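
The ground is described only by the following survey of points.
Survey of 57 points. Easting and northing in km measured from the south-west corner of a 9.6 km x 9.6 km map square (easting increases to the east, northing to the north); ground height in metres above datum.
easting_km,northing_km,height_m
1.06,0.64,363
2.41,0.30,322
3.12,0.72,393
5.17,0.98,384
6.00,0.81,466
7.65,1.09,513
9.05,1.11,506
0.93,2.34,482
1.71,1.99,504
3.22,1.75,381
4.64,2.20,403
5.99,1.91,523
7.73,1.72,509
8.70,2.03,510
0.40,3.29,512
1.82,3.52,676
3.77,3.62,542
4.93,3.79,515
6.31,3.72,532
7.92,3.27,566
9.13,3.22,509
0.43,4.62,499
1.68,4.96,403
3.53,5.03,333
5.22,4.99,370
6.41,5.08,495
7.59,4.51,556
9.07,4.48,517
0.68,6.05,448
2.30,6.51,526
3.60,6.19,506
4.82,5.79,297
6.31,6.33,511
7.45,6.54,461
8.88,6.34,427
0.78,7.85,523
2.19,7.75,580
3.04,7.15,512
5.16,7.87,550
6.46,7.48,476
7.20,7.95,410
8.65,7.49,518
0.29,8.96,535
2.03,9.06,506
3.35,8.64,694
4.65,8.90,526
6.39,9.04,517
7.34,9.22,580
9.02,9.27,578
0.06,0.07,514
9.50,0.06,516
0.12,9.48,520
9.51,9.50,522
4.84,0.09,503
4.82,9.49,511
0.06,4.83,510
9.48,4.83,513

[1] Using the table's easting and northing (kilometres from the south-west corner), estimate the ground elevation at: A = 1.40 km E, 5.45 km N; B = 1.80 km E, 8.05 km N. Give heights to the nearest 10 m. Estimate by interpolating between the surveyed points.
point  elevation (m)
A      480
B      590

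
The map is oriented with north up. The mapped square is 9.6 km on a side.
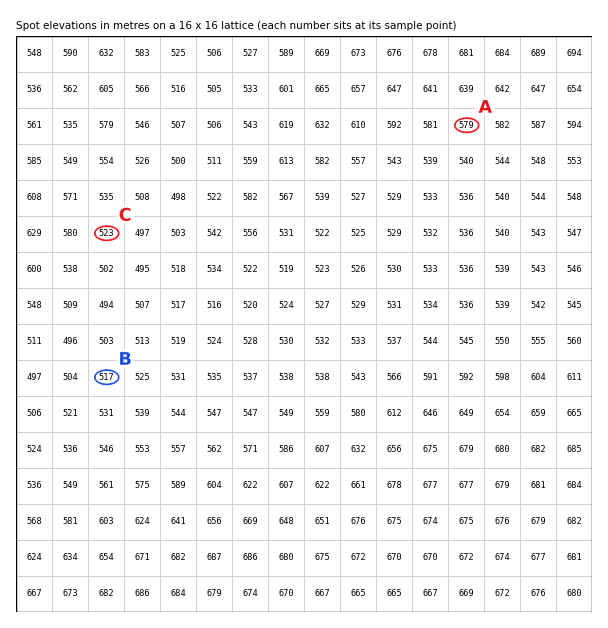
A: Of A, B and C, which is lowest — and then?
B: B C A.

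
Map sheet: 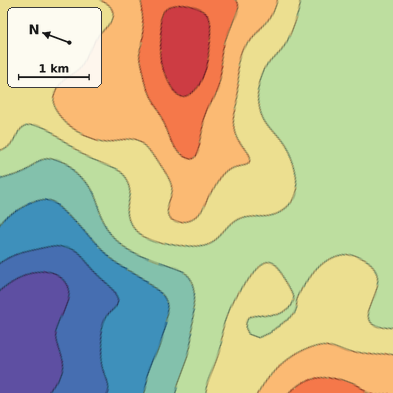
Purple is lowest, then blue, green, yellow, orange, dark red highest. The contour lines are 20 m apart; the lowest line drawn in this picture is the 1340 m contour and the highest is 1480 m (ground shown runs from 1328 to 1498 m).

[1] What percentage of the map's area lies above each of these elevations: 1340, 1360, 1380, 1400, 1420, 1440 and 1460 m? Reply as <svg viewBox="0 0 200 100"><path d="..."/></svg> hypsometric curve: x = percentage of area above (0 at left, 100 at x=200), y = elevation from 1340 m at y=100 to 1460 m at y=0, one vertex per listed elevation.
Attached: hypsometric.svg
<svg viewBox="0 0 200 100"><path d="M190 100l-10-17-14-16-13-17-64-17-46-16-28-17"/></svg>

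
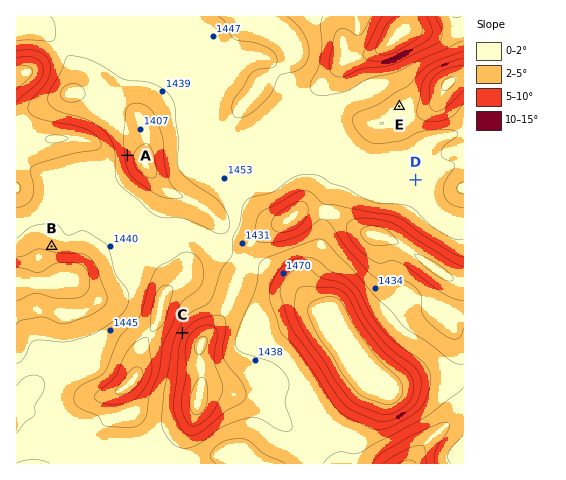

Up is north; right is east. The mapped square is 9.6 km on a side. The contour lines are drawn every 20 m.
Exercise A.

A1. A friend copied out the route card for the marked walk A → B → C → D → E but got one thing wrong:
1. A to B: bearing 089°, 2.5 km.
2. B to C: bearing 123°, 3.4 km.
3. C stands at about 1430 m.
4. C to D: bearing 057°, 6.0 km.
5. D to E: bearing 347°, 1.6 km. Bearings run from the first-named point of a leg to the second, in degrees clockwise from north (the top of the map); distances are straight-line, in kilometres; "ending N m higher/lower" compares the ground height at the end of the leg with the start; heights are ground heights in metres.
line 1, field bearing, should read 220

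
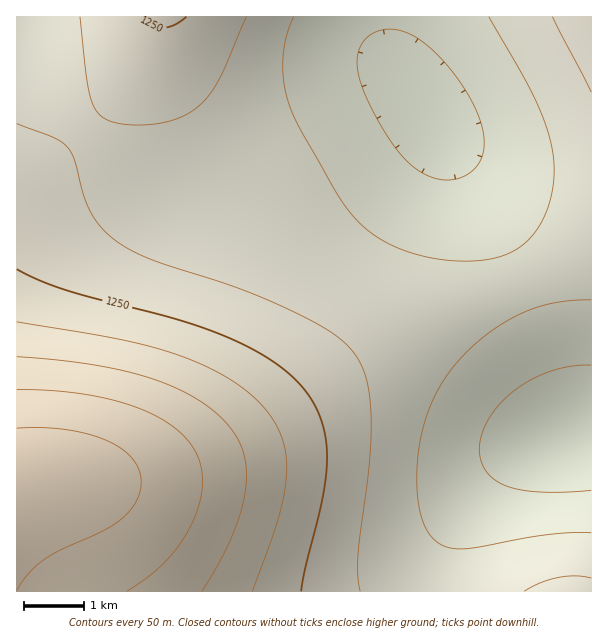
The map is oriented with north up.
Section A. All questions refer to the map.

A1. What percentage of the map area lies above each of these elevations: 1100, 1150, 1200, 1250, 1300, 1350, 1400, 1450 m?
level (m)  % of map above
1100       93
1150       74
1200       40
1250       25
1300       19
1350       14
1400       10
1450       4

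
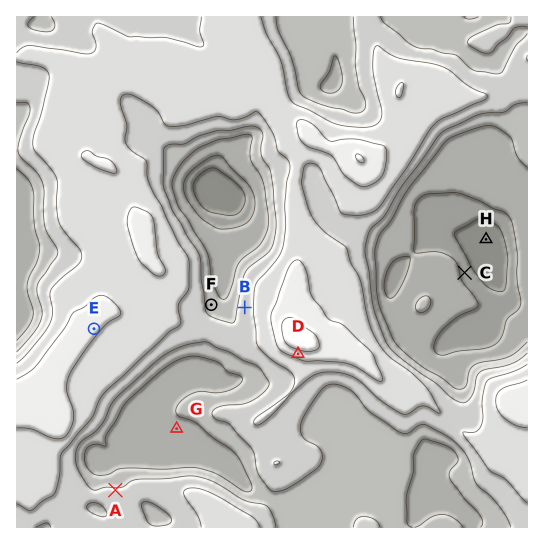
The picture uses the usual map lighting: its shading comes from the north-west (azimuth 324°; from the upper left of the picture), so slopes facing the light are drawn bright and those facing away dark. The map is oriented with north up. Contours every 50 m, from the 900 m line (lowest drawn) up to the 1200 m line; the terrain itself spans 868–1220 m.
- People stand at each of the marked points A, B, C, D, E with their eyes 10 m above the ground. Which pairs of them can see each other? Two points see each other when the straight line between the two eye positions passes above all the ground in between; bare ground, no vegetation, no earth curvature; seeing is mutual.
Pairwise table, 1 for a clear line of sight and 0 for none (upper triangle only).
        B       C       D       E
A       1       0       1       1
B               0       0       1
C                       0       0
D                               1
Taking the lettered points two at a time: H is below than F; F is above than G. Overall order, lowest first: H G F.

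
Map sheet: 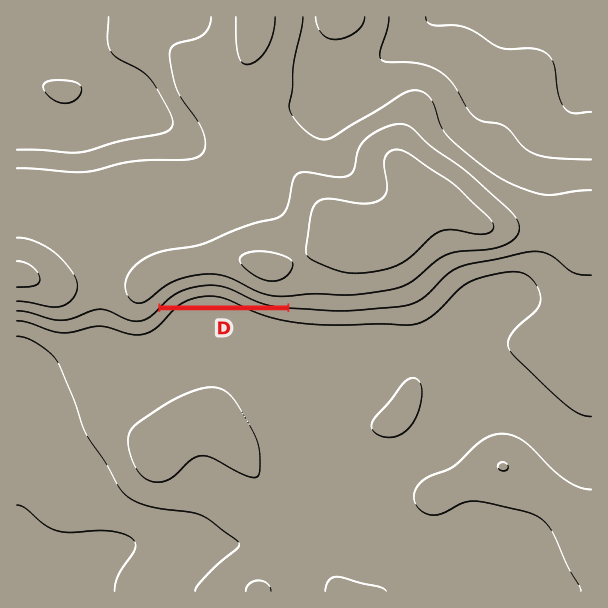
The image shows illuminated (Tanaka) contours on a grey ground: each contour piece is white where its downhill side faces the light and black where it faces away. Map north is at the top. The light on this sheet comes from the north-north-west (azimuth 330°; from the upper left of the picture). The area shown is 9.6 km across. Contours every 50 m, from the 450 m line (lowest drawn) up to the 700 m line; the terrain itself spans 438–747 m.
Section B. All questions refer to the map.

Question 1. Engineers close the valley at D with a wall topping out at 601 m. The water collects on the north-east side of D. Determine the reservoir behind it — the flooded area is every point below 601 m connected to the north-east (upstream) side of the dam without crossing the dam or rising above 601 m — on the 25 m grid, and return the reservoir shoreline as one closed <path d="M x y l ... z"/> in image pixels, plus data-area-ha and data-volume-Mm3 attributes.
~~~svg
<path d="M215 284l-2 0-1 0-2 0-1 0-2 0-1 0-1 1-1 1-1 0-2 0-1 0-2 0-1 0-2 0-1 1 0 1-2 0-1 0-2 0-1 0 0 1-2 0-1 0-1 1-1 0-1 0-1 1-1 1-1 0-1 1-1 1-1 0-1 0-1 1-1 0-1 1-1 0-1 1 0 1-1 1-1 1-1 1-1 1-1 0-1 1 0 1-1 1 1 1 1 0 2 0 1 0 2 0 1 0 2 0 1 0 2 0 1 0 2 0 1 0 2 0 1 0 2 0 1 0 2 0 1 0 2 0 1 0 2 0 1 0 2 0 1 0 2 0 1 0 2 0 1 0 2 0 1 0 2 0 1 0 2 0 1 0 2 0 1 0 2 0 1 0 2 0 1 0 2 0 1 0 2 0 1 0 2 0 1 0 2 0 1 0 2 0 1 0 2 0 1 0 2 0 1 0 2 0 1 0 2 0 1 0 2 0 1 0 2 0 1 0 2 0 1 0 2 0 1 0 2 0 1 0 2 0 0-1 0-1-2 0-1 0-1-1-1-1-1 0-2 0-1-1-2 0-1-1-2 0 0-1-1-1-2 0-1 0-1-1-1-1-1 0-1 0-1-1-1-1-2 0 0-1-1-1-2 0-1-1 0-1-2 0-1 0-1 0-1-1-1 0-1-1-1 0-1 0-2 0-1-1 0-1-2 0-1 0-2 0-1 0-2 0 0-1-1-1z" data-area-ha="38" data-volume-Mm3="13.59"/>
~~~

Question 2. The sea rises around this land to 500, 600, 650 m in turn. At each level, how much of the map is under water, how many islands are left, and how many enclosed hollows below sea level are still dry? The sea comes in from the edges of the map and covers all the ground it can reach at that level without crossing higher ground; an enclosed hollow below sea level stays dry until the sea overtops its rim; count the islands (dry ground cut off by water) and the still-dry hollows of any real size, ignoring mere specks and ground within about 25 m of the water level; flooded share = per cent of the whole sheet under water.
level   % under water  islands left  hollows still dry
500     10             0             0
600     71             0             0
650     88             1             0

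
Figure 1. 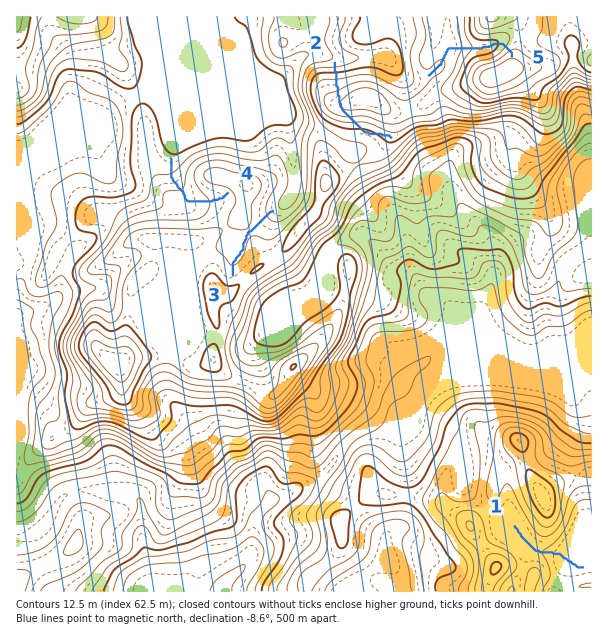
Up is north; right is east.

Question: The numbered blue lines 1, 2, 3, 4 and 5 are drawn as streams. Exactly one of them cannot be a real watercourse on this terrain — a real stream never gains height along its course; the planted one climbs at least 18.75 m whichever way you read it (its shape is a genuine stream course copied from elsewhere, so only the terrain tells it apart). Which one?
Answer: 2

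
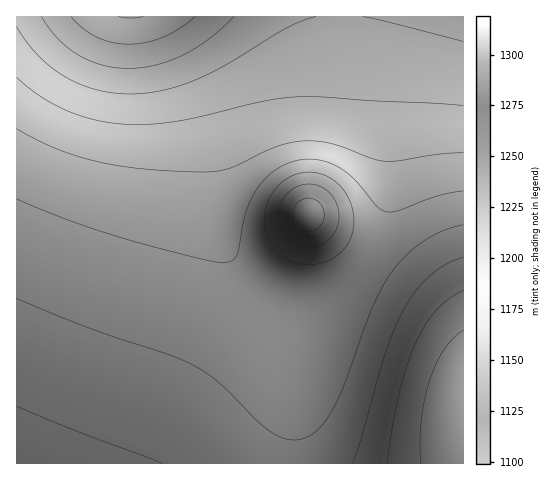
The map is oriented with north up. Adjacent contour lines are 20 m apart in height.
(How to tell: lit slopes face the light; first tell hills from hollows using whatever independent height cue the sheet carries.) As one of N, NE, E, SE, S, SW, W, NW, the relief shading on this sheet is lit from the NE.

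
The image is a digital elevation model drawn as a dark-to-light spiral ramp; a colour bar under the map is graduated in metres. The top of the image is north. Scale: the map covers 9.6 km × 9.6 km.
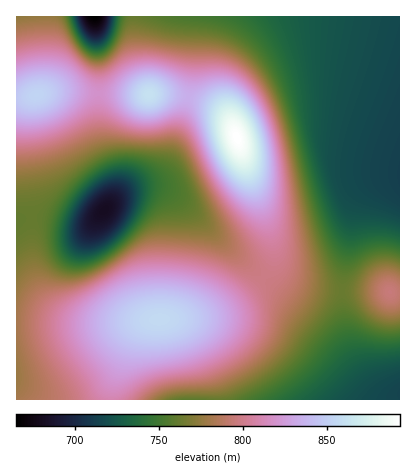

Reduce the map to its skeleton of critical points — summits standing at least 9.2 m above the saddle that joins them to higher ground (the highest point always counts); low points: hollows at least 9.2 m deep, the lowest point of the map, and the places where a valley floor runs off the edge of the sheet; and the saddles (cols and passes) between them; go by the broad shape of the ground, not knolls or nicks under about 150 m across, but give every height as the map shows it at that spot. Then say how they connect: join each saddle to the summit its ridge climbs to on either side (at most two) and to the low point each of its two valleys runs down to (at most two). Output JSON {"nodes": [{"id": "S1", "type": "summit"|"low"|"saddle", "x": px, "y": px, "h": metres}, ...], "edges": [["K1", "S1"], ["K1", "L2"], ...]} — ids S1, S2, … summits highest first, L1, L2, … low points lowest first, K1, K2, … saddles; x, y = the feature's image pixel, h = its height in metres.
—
{"nodes": [
{"id": "S1", "type": "summit", "x": 236, "y": 138, "h": 893},
{"id": "S2", "type": "summit", "x": 150, "y": 94, "h": 861},
{"id": "S3", "type": "summit", "x": 160, "y": 320, "h": 857},
{"id": "S4", "type": "summit", "x": 36, "y": 96, "h": 853},
{"id": "S5", "type": "summit", "x": 390, "y": 292, "h": 795},
{"id": "L1", "type": "low", "x": 94, "y": 16, "h": 665},
{"id": "L2", "type": "low", "x": 104, "y": 210, "h": 681},
{"id": "L3", "type": "low", "x": 398, "y": 172, "h": 712},
{"id": "L4", "type": "low", "x": 398, "y": 394, "h": 715},
{"id": "K1", "type": "saddle", "x": 188, "y": 98, "h": 834},
{"id": "K2", "type": "saddle", "x": 98, "y": 94, "h": 819},
{"id": "K3", "type": "saddle", "x": 264, "y": 278, "h": 798},
{"id": "K4", "type": "saddle", "x": 342, "y": 292, "h": 763},
{"id": "K5", "type": "saddle", "x": 32, "y": 218, "h": 761}],
"edges": [["K1", "S1"], ["K1", "S2"], ["K1", "L2"], ["K1", "L3"], ["K2", "S2"], ["K2", "S4"], ["K2", "L1"], ["K2", "L2"], ["K3", "S1"], ["K3", "S3"], ["K3", "L2"], ["K3", "L4"], ["K4", "S1"], ["K4", "S5"], ["K4", "L3"], ["K4", "L4"], ["K5", "S3"], ["K5", "S4"], ["K5", "L2"]]}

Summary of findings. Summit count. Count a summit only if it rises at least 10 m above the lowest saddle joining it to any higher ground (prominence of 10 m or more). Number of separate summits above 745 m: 5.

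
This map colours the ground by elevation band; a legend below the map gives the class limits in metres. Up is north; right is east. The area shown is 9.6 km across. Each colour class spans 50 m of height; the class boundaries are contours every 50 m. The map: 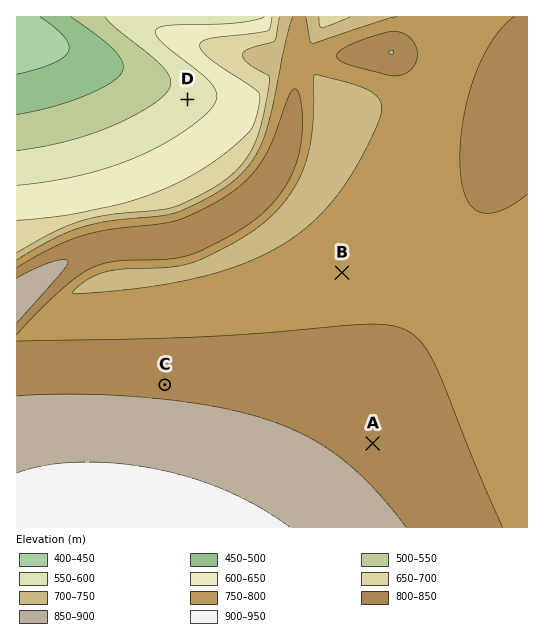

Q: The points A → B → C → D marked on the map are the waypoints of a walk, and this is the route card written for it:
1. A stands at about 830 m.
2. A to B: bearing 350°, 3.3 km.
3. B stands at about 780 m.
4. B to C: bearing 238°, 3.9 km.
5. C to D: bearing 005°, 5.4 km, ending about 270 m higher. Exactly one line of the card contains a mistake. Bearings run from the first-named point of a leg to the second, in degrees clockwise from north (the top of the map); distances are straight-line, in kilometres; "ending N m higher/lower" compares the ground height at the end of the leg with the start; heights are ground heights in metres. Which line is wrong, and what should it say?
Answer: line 5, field sense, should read lower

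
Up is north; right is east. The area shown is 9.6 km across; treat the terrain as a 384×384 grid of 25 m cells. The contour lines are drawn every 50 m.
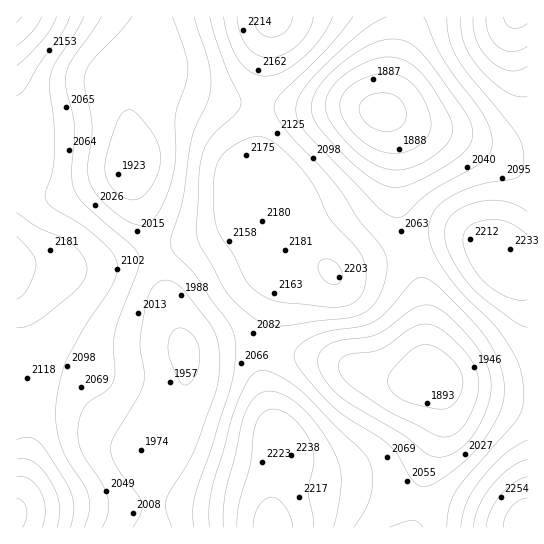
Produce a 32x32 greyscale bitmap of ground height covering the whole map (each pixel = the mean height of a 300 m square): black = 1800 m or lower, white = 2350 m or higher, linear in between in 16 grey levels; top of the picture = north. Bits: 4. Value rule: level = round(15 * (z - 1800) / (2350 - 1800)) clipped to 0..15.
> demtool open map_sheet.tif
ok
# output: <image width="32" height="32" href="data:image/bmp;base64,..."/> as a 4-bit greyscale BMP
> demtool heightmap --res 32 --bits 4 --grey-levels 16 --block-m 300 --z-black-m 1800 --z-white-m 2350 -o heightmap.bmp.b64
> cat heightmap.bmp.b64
<image width="32" height="32" href="data:image/bmp;base64,Qk12AgAAAAAAAHYAAAAoAAAAIAAAACAAAAABAAQAAAAAAAACAAATCwAAEwsAABAAAAAAAAAAAAAAABEREQAiIiIAMzMzAERERABVVVUAZmZmAHd3dwCIiIgAmZmZAKqqqgC7u7sAzMzMAN3d3QDu7u4A////AO26h2ZVZ5rN3LqYd3eJvO7tuodmVmeazMy6mYd3iaze3LmHZVVnmrzLupmHd3ibzcuodlVVZ4q8zLqZh3Zniry6mHZVVVaJvMy6mIdmVniqqYdmVVVWeazMuYh2ZUVniZmHZmVERXiry6l3ZUQ0VoiZh3ZlVEVoq7qXZUQzM0Z4mYh3ZlRFZ5qZdlQzIiNFeJmId3ZURFeIh2VDMyIiRXiZiId2VERXiHdlREMiI0Z4mYiHZlREV3h3ZlVUMzRXiZmYh3ZURWeIiId3ZURFaJmqmYh2VVVoiZmZmHZVVnmquqmYdlVWeJqqqqqHZmeau7uqmYdmZ4mqqru6mHd5q8y7qpmHZniJqqu7uph3irzMu6qYh2d4mqqqu6mIeJq8zKqZh3ZneJqqqqqZh3iau7uZiHZVVniquqqqmHd4mqu6mIdlRFZ4q7u6qYd2Z4mZmYiHZENFeKu7uqmHZVZ3iIiZh1QzRWiqu7qYdURFVneImYdkM0Vomqqph1QzM0VneJmHZURFZ4mZmHVDIiM0V4iZh2VERWeImYdkMhESNGeJmYdlREVmeIiHVCERI0VomamGVURFVniZmGQyIiNWiaqphlVURVZ4mql2QzM0Z5q7updlVVVWiau6l2VEVXirzMuodlVVZ4q8y6l2ZWZ5rN3cuYZlVWeazdy6h3Znibze"/>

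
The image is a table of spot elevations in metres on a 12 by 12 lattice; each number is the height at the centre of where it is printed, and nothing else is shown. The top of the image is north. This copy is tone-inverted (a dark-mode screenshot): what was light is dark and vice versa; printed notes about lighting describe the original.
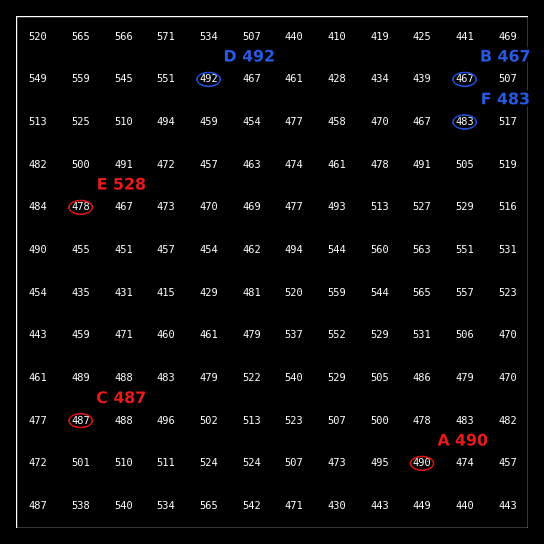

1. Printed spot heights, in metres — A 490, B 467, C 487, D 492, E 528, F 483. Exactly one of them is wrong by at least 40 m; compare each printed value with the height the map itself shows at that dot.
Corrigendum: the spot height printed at E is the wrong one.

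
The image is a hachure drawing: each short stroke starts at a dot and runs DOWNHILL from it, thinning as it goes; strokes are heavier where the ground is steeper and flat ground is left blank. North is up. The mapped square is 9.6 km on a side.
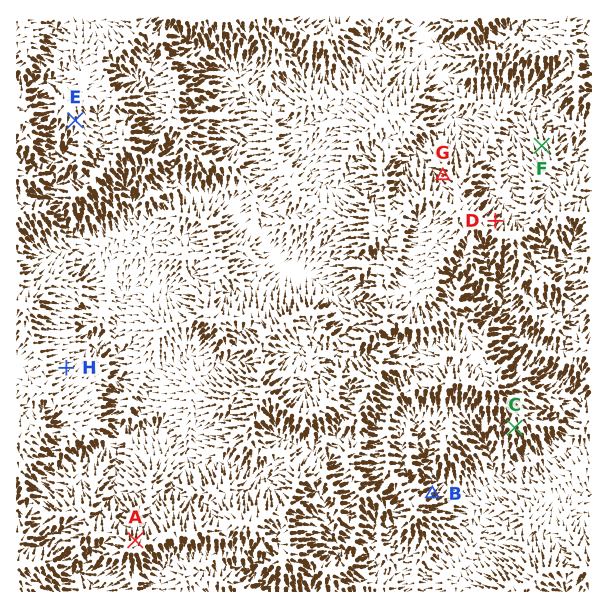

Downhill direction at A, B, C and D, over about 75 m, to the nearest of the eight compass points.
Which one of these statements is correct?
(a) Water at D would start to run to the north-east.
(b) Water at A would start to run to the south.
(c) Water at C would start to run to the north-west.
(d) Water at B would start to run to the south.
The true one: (a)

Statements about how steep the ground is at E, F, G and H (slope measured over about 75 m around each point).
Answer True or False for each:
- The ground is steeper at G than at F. True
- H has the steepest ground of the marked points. False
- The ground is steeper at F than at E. True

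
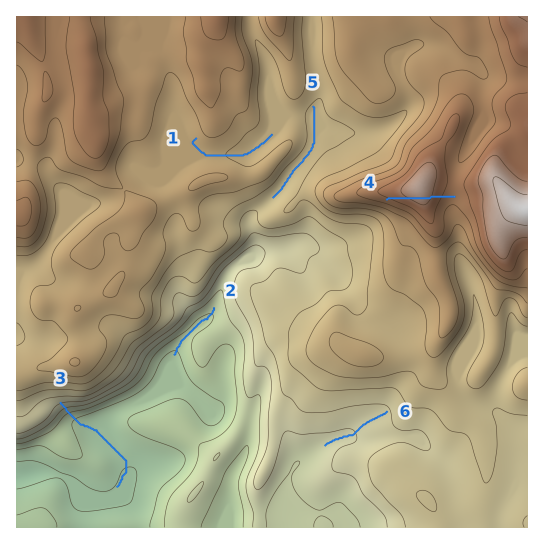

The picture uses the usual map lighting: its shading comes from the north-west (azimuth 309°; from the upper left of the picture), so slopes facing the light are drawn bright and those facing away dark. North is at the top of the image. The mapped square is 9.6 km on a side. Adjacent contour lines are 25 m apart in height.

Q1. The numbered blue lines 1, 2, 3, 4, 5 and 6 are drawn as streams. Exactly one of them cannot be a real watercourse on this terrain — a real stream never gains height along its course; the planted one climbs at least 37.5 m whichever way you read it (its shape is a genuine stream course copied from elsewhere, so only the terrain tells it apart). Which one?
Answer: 4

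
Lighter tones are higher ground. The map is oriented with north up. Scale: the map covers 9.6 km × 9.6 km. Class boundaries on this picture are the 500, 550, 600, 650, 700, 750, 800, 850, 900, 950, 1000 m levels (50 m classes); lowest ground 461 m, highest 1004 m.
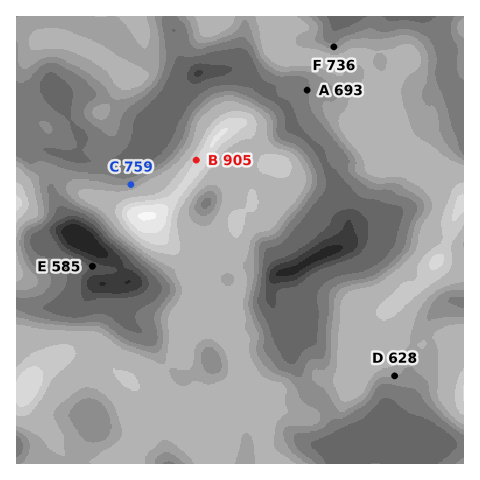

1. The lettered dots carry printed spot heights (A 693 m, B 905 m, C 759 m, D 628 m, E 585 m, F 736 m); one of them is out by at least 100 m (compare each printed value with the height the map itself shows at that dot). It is D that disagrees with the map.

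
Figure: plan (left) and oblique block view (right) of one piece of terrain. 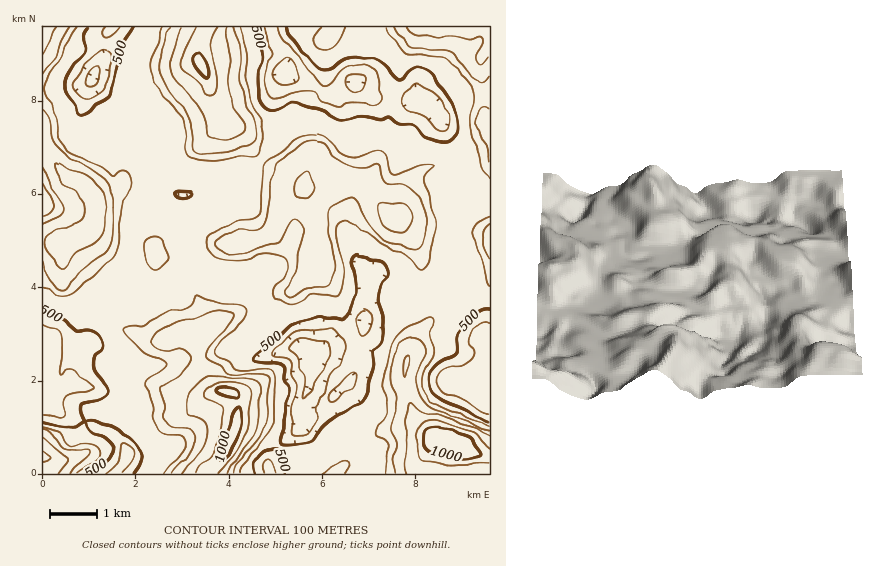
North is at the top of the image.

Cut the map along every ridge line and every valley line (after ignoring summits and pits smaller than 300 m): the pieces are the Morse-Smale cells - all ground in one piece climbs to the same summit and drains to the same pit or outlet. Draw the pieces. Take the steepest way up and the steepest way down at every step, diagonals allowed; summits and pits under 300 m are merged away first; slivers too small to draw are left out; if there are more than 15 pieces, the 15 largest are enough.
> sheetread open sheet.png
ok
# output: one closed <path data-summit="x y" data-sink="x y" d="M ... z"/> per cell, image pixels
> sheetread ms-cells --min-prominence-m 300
<path data-summit="201 65" data-sink="317 356" d="M206 26l-92 0-10 12 0 21-11 18 1 6 17 15 11 17 13-1 8-4 11 27 7 4 3 8 2 33 6 10 7 3 6 0 2 3 1 22-2 12 2 9-5 6 3 9 34 15 20 2 2 2 0 16 11 5 15 15 16 7 9 10 8 17 15 10 10-7 25-4 9-6 4-10 4-28-2-22 10 0 15 10 11 4 15 9 12 0 16-9 7-10-5-41 8-22 0-20 11-1 23 3 1-36-20 5-21-5-14 0-13 5-15 16-7 18 0 12-4 2-7-2-13-16-6-10-11-9-20-3-18-10-10-1-4 7-1 11-14-13-15-4-19-10-9-12-4-10-6-6-16-2-5-6-6-16-2-21-12-26 2-16z"/><path data-summit="234 433" data-sink="317 356" d="M174 193l-8 2-23 26-7 1-3 3-2 9 0 42-3 5-11 12-6 8-21 5-7 6-1 6 3 25-14 23 1 18-29 14 15 14 27 8 9 7 16 6 10 8 7 10 0 5-11 18 153 0 1-11 8-14 25-26-3-17 8-15 9-35-16-11-8-17-9-10-16-7-15-15-11-5 0-16-2-2-20-2-34-15-3-9 5-6-2-9 2-12-1-22-2-3z"/><path data-summit="201 65" data-sink="285 72" d="M489 26l-282 0-7 17-2 16 12 26 2 21 6 16 5 6 16 2 6 6 4 10 9 12 19 10 15 4 14 13 1-11 4-7 10 1 18 10 20 3 11 9 17 24 4 4 5 0 4-2 0-12 7-18 15-16 13-5 14 0 22 5 15-3 4-3 0-38-5-8-1-23-3-12 0-21 9-13z"/><path data-summit="440 438" data-sink="317 356" d="M466 198l-8 0-4 5 1 16-8 22 0 13 5 15 0 13-3 6-9 8-11 5-12 0-15-9-11-4-15-10-7-1-4 2 3 21-5 33-9 10-24 4-13 7-9 37-8 15 3 17-22 21-8 12-3 7 0 11 220-1 0-271z"/><path data-summit="61 244" data-sink="317 356" d="M113 26l-71 1 0 313 4 3 0 15-4 6 1 33 29-13-1-18 14-23-3-25 1-6 7-6 21-5 6-8 11-12 3-5 0-42 2-9 3-3 7-1 23-26 8-3-5-3-5-12-1-31-4-7-5-2-9-25-2-2-8 4-13 1-11-17-18-18 1-7 10-14 0-21z"/><path data-summit="43 457" data-sink="317 356" d="M43 397l-1 76 73 1 12-18 0-5-7-10-10-8-16-6-9-7-27-8z"/><path data-summit="201 65" data-sink="317 356" d="M489 49l-8 13 0 21 3 12 1 23 4 7z"/>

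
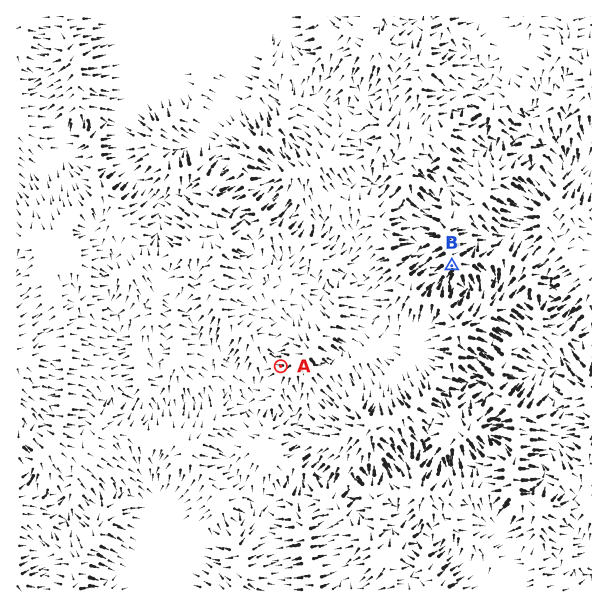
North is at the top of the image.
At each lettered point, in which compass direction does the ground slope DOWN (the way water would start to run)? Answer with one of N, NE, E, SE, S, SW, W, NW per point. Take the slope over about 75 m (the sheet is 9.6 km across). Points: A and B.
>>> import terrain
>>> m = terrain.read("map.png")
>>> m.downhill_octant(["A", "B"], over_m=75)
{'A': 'W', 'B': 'SW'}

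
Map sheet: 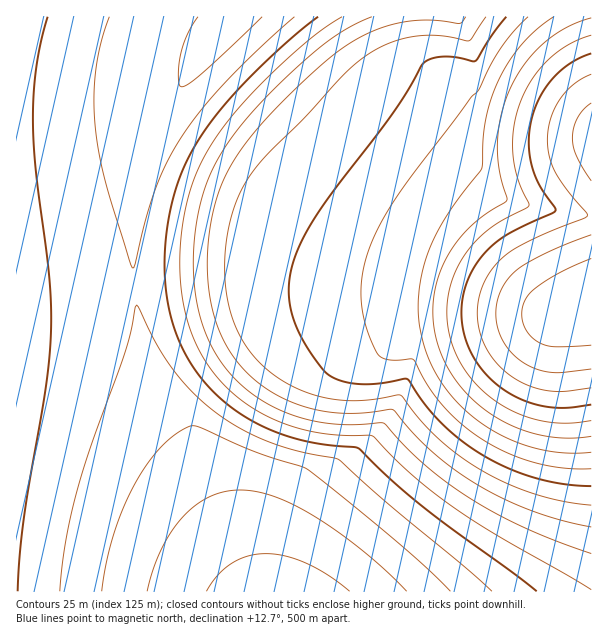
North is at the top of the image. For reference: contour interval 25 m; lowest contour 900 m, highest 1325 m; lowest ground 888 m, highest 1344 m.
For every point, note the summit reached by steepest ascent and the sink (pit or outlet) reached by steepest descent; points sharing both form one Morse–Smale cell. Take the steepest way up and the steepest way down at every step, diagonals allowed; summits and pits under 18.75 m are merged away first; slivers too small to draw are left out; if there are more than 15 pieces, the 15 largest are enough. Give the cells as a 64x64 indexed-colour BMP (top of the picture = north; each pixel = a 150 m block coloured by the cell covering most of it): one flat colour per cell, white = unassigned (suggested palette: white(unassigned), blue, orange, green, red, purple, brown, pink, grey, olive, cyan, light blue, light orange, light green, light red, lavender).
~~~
<image width="64" height="64" href="data:image/bmp;base64,Qk12CAAAAAAAAHYAAAAoAAAAQAAAAEAAAAABAAQAAAAAAAAIAAATCwAAEwsAABAAAAAAAAAA////ALR3HwAOf/8ALKAsACgn1gC9Z5QAS1aMAMJ34wB/f38AIr28AM++FwDox64AeLv/AIrfmACWmP8A1bDFADMzMzMzMzMzMzMzMzMRERERERERERERERERERERERERMzMzMzMzMzMzMzMzMxEREREREREREREREREREREREREzMzMzMzMzMzMzMzMxERERERERERERERERERERERERETMzMzMzMzMzMzMzMzERERERERERERERERERERERERERMzMzMzMzMzMzMzMzEREREREREREREREREREREREREREzMzMzMzMzMzMzMzMRERERERERERERERERERERERERETMzMzMzMzMzMzMzMxERERERERERERERERERERERERERMzMzMzMzMzMzMzMxEREREREREREREREREREREREREREzMzMzMzMzMzMzMzERERERERERERERERERERERERERETMzMzMzMzMzMzMzERERERERERERERERERERERERERERMzMzMzMzMzMzMzMREREREREREREREREREREREREREREzMzMzMzMzMzMzMxERERERERERERERERERERERERERETMzMzMzMzMzMzMxERERERERERERERERERERERERERERMzMzMzMzMzMzMzEREREREREREREREREREREREREREREzMzMzMzMzMzMzERERERERERERERERERERERERERERETMzMzMzMzMzMzMRERERERERERERERERERERERERERERMzMzMzMzMzMzMREREREREREREREREREREREREREREREzMzMzMzMzMzMxERERERERERERERERERERERERERERETMzMzMzMzMzMzERERERERERERERERERERERERERERERMzMzMzMzMzMzEREREREREREREREREREREREREREREREzMzMzMzMzMzERERERERERERERERERERERERERERERETMzMzMzMzMzMRERERERERERERERERERERERERERERERMzMzMzMzMzMREREREREREREREREREREREREREREREREzMzMzMzMzMxERERERERERERERERERERERERERERERETMzMzMzMzMxERERERERERERERERERERERERERERERERMzMzMzMzMzEREREREREREREREREREREREREREREREREzMzMzMzMzMRERERERERERERERERERERERERERERERETMzMzMzMzMRERERERERERERERERERERERERERERERERMzMzMzMzMxEREREREREREREREREREREREREREREREREzMzMzMzMzERERERERERERERERERERERERERERERERETMzMzMzMzMRERERERERERERERERERERERERERERERERMzMzMzMzMRERERERERERERERERERERERERERESIiIhEzMzMzMzMxEREREREREREREREREREREREREiIiIiIiIkREREMzMzERERERERERERERERERERESIiIiIiIiIiIiREREREREQiIiIhEREREiIiIiIiIiIiIiIiIiIiIiIiJERERERERCIiIiIiIiIiIiIiIiIiIiIiIiIiIiIiIiIkREREREREIiIiIiIiIiIiIiIiIiIiIiIiIiIiIiIiIiREREREREQiIiIiIiIiIiIiIiIiIiIiIiIiIiIiIiIiJERERERERCIiIiIiIiIiIiIiIiIiIiIiIiIiIiIiIiIkREREREREIiIiIiIiIiIiIiIiIiIiIiIiIiIiIiIiIiREREREREQiIiIiIiIiIiIiIiIiIiIiIiIiIiIiIiIiJERERERERCIiIiIiIiIiIiIiIiIiIiIiIiIiIiIiIiIkREREREREIiIiIiIiIiIiIiIiIiIiIiIiIiIiIiIlVVREREREREQiIiIiIiIiIiIiIiIiIiIiIiIiIiJVVVVVVERERERERCIiIiIiIiIiIiIiIiIiIiIiIiIlVVVVVVVUREREREREQiIiIiIiIiIiIiIiIiIiIiIiIlVVVVVVVVRERERERERCIiIiIiIiIiIiIiIiIiIiIiIlVVVVVVVVVEREREREREIiIiIiIiIiIiIiIiIiIiIiIlVVVVVVVVVUREREREREQiIiIiIiIiIiIiIiIiIiIiIlVVVVVVVVVVREREREREREIiIiIiIiIiIiIiIiIiIiJVVVVVVVVVVVVEREREREREQiIiIiIiIiIiIiIiIiIiJVVVVVVVVVVVVUREREREREREIiIiIiIiIiIiIiIiIiJVVVVVVVVVVVVWREREREREREQiIiIiIiIiIiIiIiIiVVVVVVVVVVVWZmZEREREREREREIiIiIiIiIiIiIiIiVVVVVVVVVWZmZmZkREREREREREQiIiIiIiIiIiIiIlVVVVVVVVZmZmZmZmREREREREREREIiIiIiIiIiIiIlVVVVVVVWZmZmZmZmZEREREREREREQiIiIiIiIiIiJVVVVVVVVWZmZmZmZmZkREREREREREREIiIiIiIiIiJVVVVVVVVWZmZmZmZmZmRERERERERERERCIiIiIiIiJVVVVVVVVmZmZmZmZmZmZEREREREREREREQiIiIiIiIlVVVVVVVWZmZmZmZmZmZkREREREREREREREIiIiIiIlVVVVVVVVZmZmZmZmZmZmRERERERERERERERCIiIiIlVVVVVVVVVmZmZmZmZmZmZEREREREREREREREQiIiIlVVVVVVVVVWZmZmZmZmZmZkREREREREREREREREIiIlVVVVVVVVVVZmZmZmZmZmZm"/>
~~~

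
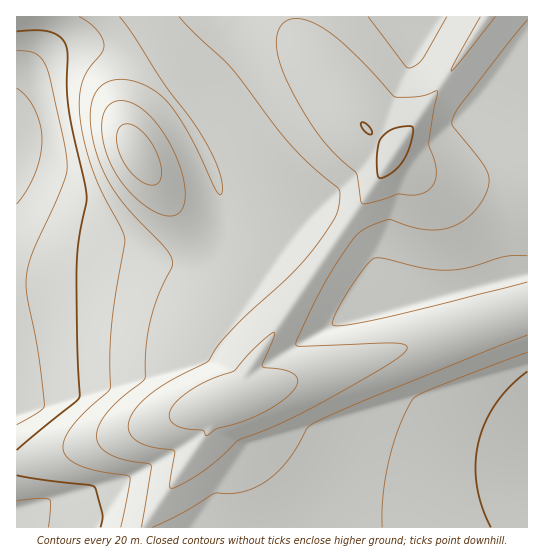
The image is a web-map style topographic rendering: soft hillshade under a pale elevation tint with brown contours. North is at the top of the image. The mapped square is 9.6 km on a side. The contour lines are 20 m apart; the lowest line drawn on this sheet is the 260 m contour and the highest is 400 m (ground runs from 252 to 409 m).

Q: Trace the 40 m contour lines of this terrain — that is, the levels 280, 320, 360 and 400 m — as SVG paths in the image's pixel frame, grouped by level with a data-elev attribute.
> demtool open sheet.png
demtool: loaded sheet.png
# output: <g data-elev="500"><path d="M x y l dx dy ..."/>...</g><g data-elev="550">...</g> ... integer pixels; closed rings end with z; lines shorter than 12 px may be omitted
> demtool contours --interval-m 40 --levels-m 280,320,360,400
<g data-elev="280"><path d="M17 501l22-3 10 1 2 6-3 22"/><path d="M17 50l12 1 6 3 6 4 5 8 17 72 4 28-1 9-6 16-28 63-6 23 1 18 11 56 6 55-6 7-21 12"/></g><g data-elev="320"><path d="M382 527l1-32 6-36 11-33 13-27 5-4 14-6 95-37"/><path d="M79 17l10 5 8 8 5 8 2 7-1 6-16 20-6 15-2 21 4 27 12 43 9 20 18 33 3 12-13 81-2 30 0 36-25 22-12 14-8 13-2 11 5 9 13 8 17 5 32 6-1 9-8 41"/></g><g data-elev="360"><path d="M164 215l7 1 7-2 4-5 3-7-1-21-9-27-14-25-16-18-16-9-8-1-7 1-9 8-3 13 1 19 7 20 10 19 14 15 16 13z"/><path d="M179 17l15 16 36 33 57 75 23 24 28 23 2 7-2 14-4 10-18 27-19 23-63 58-15 18-12 17-32 16-17 11-17 13-9 12-3 8-1 7 2 5 5 5 13 7 23 4 4 1-5 32 0 4 1 1 15-6 19-12 15-12 18-18 40-15 35-18 71-40 22-16 1-5-10-3-96 3-4 0-1-3 16-36 16-29 21-33 12-14 10-6 18-6 33 10 12 1 11-1 19-8 16-16 8-18 0-13-8-15-27-33-1-5 7-15 68-86"/><path d="M447 17l-25 42-7 7-6 2-4-3-37-48"/></g><g data-elev="400"><path d="M379 178l6-1 7-4 11-13 9-21 1-9-2-4-9 1-9 2-7 4-6 6-3 20 0 15z"/><path d="M368 134l4 0 0-4-5-5-5-3-1 1 1 4z"/></g>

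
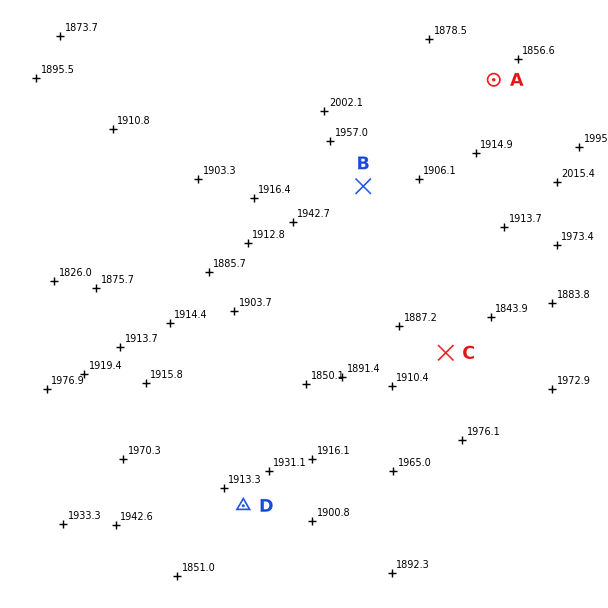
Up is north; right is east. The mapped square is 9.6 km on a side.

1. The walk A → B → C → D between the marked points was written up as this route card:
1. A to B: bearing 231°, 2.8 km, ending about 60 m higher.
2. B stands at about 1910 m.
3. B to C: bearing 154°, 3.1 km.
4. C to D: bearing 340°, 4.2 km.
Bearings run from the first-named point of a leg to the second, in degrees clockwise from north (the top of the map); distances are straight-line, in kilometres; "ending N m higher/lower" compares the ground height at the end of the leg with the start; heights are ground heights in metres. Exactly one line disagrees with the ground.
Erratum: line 4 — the bearing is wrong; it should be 233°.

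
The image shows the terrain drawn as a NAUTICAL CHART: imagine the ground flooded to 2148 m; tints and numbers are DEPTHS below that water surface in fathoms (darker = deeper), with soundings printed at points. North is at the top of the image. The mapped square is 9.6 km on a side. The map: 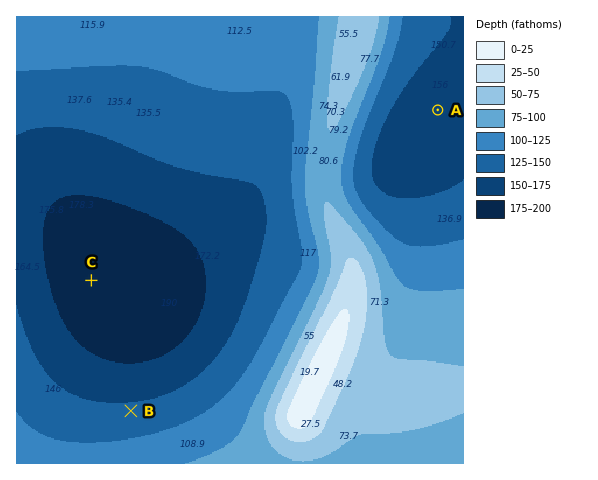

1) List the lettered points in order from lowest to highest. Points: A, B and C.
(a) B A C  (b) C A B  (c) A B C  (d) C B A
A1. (b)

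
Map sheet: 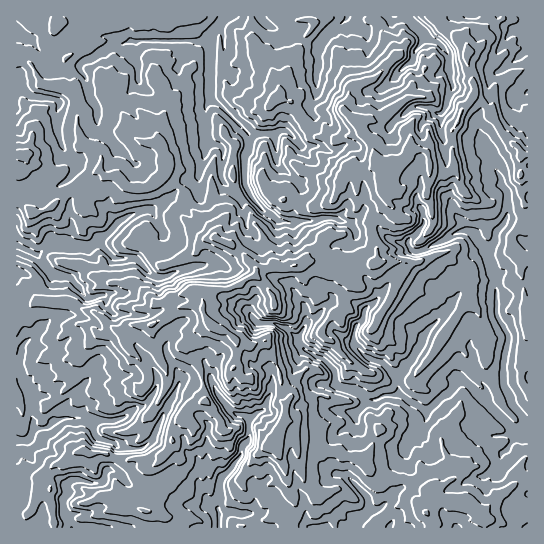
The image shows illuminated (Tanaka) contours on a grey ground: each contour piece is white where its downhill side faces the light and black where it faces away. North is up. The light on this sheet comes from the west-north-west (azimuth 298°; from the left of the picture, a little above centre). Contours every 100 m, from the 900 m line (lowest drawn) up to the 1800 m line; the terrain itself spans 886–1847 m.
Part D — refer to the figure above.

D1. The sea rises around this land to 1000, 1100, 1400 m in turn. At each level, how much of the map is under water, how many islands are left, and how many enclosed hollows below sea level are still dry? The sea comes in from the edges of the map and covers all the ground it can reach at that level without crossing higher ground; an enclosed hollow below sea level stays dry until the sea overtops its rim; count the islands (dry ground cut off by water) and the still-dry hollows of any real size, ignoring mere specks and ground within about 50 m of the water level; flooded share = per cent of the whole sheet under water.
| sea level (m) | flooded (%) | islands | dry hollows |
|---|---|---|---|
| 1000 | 14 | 0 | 0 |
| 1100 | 33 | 0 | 0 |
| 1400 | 80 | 1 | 0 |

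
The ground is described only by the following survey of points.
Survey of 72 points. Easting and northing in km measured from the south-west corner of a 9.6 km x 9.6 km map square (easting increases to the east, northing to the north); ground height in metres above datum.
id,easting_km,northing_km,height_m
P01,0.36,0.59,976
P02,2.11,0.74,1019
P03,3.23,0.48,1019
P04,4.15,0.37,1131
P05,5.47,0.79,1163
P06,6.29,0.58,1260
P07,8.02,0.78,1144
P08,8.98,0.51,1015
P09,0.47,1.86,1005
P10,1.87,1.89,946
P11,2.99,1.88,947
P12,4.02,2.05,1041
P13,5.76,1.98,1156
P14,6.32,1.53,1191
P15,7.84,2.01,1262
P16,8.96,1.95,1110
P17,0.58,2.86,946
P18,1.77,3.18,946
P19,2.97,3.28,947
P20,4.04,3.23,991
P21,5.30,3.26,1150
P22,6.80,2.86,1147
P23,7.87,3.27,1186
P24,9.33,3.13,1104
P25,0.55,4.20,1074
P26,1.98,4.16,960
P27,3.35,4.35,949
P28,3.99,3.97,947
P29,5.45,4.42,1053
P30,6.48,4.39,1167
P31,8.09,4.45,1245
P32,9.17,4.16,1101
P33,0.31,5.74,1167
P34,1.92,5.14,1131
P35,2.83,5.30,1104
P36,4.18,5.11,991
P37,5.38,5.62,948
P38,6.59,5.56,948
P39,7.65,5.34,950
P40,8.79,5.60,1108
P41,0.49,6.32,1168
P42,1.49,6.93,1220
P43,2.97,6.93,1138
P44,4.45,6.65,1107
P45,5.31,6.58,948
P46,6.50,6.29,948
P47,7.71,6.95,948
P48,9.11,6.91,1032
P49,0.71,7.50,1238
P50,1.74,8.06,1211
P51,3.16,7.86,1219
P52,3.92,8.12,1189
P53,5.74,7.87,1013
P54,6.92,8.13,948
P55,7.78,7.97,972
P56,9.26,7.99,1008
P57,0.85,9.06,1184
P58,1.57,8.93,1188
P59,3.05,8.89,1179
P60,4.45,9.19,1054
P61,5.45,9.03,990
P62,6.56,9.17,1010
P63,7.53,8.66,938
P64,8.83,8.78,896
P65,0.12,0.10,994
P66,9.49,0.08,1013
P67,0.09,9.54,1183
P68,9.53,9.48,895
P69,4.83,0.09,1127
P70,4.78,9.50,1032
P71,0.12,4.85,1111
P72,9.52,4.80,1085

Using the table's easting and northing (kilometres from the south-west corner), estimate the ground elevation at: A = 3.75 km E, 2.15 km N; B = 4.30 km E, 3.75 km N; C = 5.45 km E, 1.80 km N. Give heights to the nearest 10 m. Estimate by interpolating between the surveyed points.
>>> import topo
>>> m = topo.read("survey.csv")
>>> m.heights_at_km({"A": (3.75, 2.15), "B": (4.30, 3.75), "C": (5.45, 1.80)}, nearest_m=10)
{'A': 1020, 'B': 980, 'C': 1150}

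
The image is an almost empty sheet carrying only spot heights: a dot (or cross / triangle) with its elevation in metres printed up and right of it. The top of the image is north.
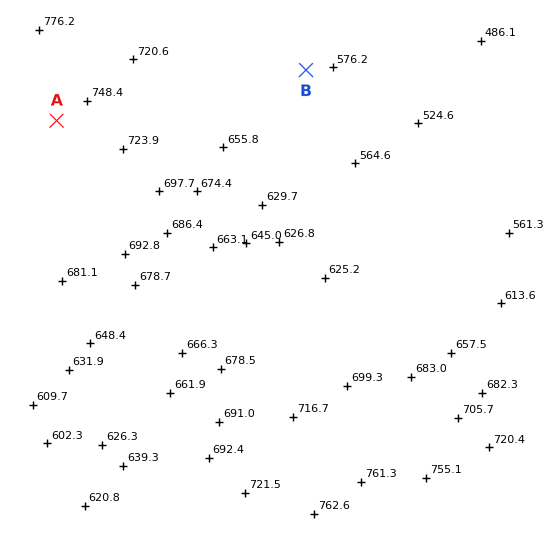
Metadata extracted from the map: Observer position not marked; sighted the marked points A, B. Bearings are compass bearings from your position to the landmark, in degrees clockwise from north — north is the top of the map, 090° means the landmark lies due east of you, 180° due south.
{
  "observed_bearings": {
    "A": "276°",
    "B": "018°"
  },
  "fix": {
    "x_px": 282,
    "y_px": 144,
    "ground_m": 610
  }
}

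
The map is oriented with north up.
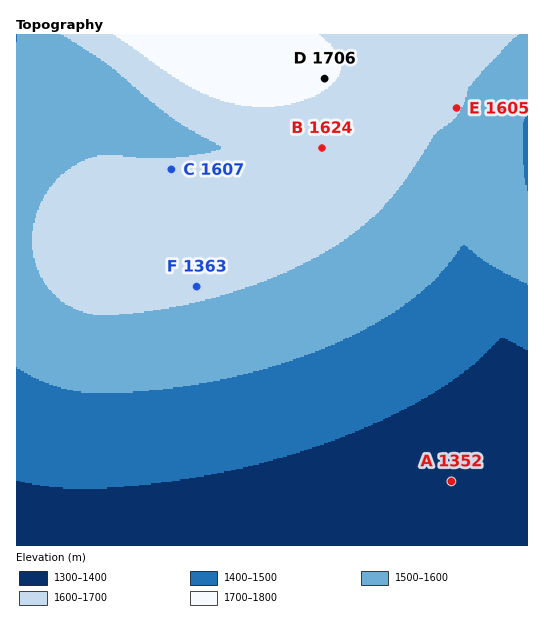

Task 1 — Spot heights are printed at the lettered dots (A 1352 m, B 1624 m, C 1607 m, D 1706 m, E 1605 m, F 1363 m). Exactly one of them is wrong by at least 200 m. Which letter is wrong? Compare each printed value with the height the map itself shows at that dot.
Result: F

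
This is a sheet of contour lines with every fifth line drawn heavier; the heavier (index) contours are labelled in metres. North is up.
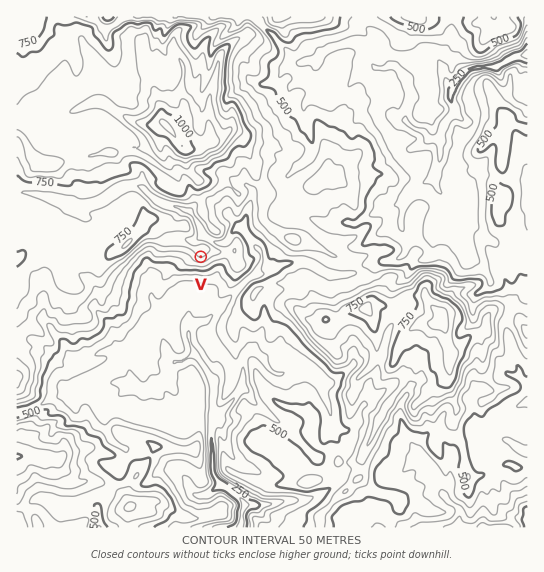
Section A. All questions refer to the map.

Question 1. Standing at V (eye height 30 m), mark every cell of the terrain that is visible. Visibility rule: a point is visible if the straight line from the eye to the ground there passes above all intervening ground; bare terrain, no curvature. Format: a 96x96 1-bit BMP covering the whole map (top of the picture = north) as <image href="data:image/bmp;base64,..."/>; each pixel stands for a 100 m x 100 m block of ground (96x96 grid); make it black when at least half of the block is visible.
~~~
<image width="96" height="96" href="data:image/bmp;base64,Qk2+BAAAAAAAAD4AAAAoAAAAYAAAAGAAAAABAAEAAAAAAIAEAAATCwAAEwsAAAIAAAAAAAAA////AAAAAAAAHAAAAAAPgAAAAAAADAAAQAABgAAAAAAABAAD/gAAgAAAAAAAAEHH/wAAAAAAAAAAAH+fHwAAAAAAAAAAAD/+DgAAEAAAAAAAAD/8BAAAHAAAAAAAAH34AAAADgAAAAAAP/xwCAA+BwAAAAAAH/4AGDAPw4AAAAAAf/+AGOAP44AAAAAAfh+AH8AP8AAAAAAA+AfAH8Af/wAAAAD/+DOAH4A//4AAAAD//+AD34A/f8AAAAD//4B//+H//cAAAAD+/4H/////P+AAAAD//4//////D+AAAAD//7//////DOAAAAD///////+PjDAAAAD//////T8HnDAAAAB/////9J4PnhgAAAAf////+Pw//gggAAAP/////Hz//gQgAAA//////j//fgAAAAB//////z///wAAAAD///7//5///wAAAAD+P//f85///wAAAAD+f///89//4QAAAAD+f///89+P4AAAAAD////759+P8AAAgAD////4z5/f8AAAwAD8B//4347/8AAAQAD4A///n4Z/4AAAAADAA////8M/wAEAAAAAA9///8M/gAAAAAAAA9///9E/gAAAAAAAA5///9A/gCAAAAAAB5////j/wCADAAAADw//3/j/xEAHAAAAHE////n/78AHAAAAPN////n//8AMAAAAHP////j//8A8AAAAHP////j//+H4AAAAHP///zz/H/D4AAAAHP///5//H/h4AAAAMP///4P+P/wYAAAAAf///8D+f/4YAAAAAP///8B//8YcACYAAH///8B/+AAAAAYAAD8//8D/+AAAAAIAAB8//8H/4AAAAAIAAA+fgIH5gAAAAAMAAAf/AMHwAAAAAAEAAAP/AAPwAAAAAAAAAAH/gA/AAAAAAAAAAAD/gB8AAAAAAAAAAAD4AA4AAAAAAAAAAAAAAA4AAAAAAAAAAAAAAA4AAAAAAAAAAAAAAA4DgAAAAAAAAAABgA4H/gAAAAAAAAAHwAYH/gAAAAAAAAAH8AYP/gAAAAAAAAAB+AwP/AAAAAAAAAADwAwH8AAAAAAAAAAHgAgD4AAAAAAAAAAfgBgBwAAAAGAAADA/h5gA4AAAAGAAAfj//zAAYAAAAGAAAD////AAAAAAA3AAAAAeD/AAAAAAAzAAAAAcA/AAAAAAAbAAAAA4AeAAAAAAAPAAAAA4AEAAAAAAAHAAAAMAAAAAAAAAADAAAAAAAAAAAAAAADAAAAAAAAAAAAAAADAAAAAAAAAAAAAAAAAAAAAAAAAAAAAAAAAAAAAAAAAAAAAAAAAAAAAAAAAAAAAAAAAAAAAAAAAAAAAAAAAAAAAAAAAAAAAAAAAAAAAAAAAAAAAAAAAAAAAAAAAAAAAAAAAAAAAAAAAAAAAAAAAAAAAAAAAAAAAAAAAAAAAAAAAAAAAAAAAAAAAAAAAAAAAAAAAAAAAAAAAAAAAAA4AAAAAAAAAAAAAAB+AAAAAAAAAAAAAAD/wAAAAAAAAAAAAAH/gAAAAAAAAAAAAQH8AAAAAAAAAAAADwD8A="/>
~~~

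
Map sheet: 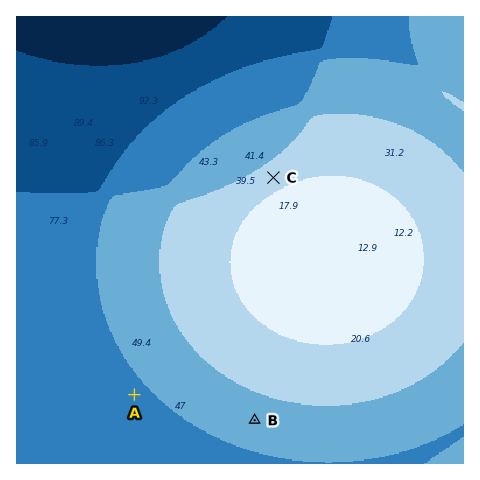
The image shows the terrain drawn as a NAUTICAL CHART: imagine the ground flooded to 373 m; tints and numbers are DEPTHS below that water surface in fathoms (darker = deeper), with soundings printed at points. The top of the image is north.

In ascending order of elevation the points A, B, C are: A B C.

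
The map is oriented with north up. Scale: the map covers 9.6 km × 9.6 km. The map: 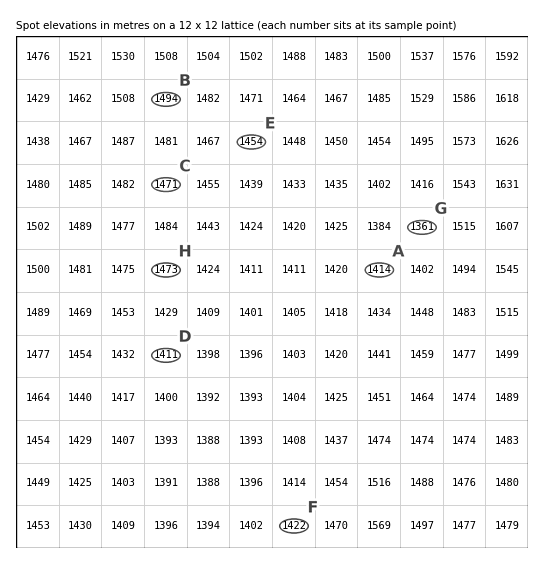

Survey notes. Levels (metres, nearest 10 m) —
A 1410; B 1490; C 1470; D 1410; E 1450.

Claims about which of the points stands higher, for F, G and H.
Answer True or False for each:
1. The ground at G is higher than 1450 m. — False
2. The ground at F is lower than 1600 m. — True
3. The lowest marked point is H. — False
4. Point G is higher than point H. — False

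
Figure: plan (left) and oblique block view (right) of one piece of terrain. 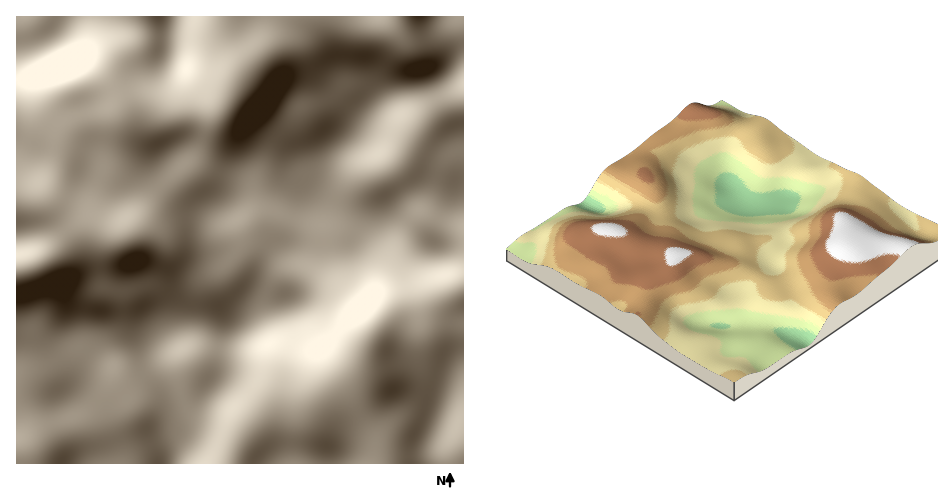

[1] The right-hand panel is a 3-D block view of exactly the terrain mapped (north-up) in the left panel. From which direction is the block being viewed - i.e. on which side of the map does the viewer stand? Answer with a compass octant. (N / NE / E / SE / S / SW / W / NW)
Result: SW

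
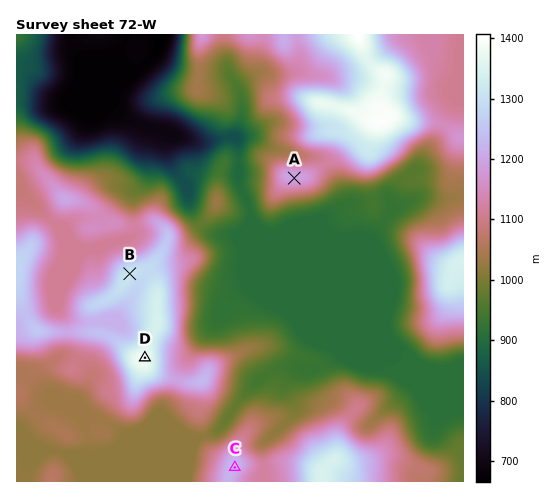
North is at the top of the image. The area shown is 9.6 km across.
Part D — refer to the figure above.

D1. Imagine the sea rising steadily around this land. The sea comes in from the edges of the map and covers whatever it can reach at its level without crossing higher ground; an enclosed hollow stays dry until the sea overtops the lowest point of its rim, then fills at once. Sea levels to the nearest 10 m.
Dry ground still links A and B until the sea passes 910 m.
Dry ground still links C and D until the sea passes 1020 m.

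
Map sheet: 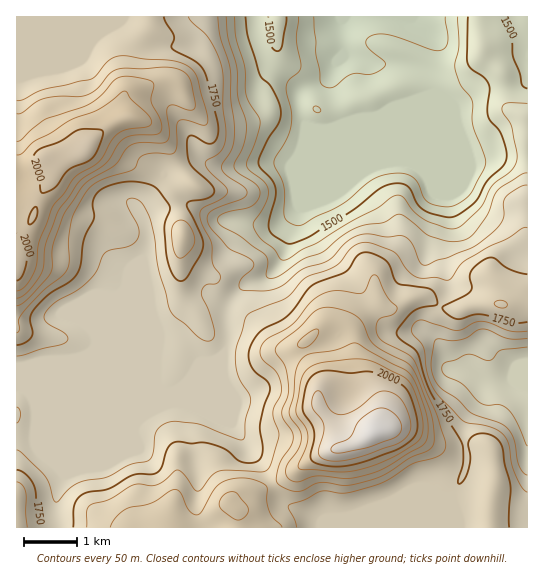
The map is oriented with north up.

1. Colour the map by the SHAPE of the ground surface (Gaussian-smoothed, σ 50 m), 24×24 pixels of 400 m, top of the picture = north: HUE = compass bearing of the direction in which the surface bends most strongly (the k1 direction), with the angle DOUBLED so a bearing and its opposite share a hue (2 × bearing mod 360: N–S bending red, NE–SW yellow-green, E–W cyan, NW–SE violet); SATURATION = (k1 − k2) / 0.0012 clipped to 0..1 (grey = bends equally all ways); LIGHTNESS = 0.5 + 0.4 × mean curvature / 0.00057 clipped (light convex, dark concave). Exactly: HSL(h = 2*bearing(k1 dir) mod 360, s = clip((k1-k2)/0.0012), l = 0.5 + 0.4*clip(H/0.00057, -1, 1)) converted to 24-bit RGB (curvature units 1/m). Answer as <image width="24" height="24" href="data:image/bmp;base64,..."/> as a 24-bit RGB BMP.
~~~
<image width="24" height="24" href="data:image/bmp;base64,Qk32BgAAAAAAADYAAAAoAAAAGAAAABgAAAABABgAAAAAAMAGAAATCwAAEwsAAAAAAAAAAAAAxdttJytxTTCKjseOh42uh4Kik36pp7qDXyGvtzw/ns1pXsF4wlBXdSNRY3VWeIJge4B5f4B/f4B/f4B/d3KATV2Q4eCGRFB35tu1Iid3H6u4ldC5elDEzKC4REe+5tG5BhJM6MnfwJ/N0WShbAUsusYnOTEck5gPL1YMNnknb4BvgH58bXSEV2mT5tWeIYK74GRgizSNSX9JX3kqHFMdqMxTaR9p9dNpIx9gId0ZYdaRugDG+o3//5TNizBFmsJWjqZrL6AZCzoQXHg2T5NaTmV+6fa9BT+FnFk1gGtzgH9/f4B/cYFxW3k7KEFa7eu2PUKwltGkWCBKRRwqMKBf/z3z88/85M3+5ZDgy4FuJZBsGv+0J67TSkiQ7PrRCgVQaptef3+AgIB/gIB/f4B/cXSDRqygg7dTjLBZfEkwaR5rf2GvUhkeN1cSl/4/dz+v9Nfz4tX21uH1Dbf/IEO5etb17LWzdwGRnGenf3+AgIB/gIB/gIB/f4B/ZYNlhopZgm1VgHd1P1x5PkaldUn999T0gO2UKm97xZN2zLui6O3EFi7ZWTmgQF0mjEYgmj6DiG5tgIB/gIB/gIB/gIB/gIB/gH2AgIN5f4B/f3yAe0J1LGUsFSMj3vS03aCURlN9OrpSpdig8/bVEAgzhSdQcDhThJhYfVhjboJQfYB0f4B8f4B/gIB/gH9/eXiBkoZ9c4B8aWWBiTiptV6THa+EH/9O3ZW4mHDUoeDKc7em/7ORJgUuYVEygFVVjqtaTHNMOOBYOLaxYqqdboOLgH9/gH9/d3mAkH53kGBmSKSaK1+hrLLnwbf168pYMF8WiqAqbOYXYFAp4lUeigB9lm4uM45JmxshfmceiPlPNU2ClF12g3R/gH9/gH9/fW6BiWlnhLiDR2CbRIyLMq4/MGJL6H2b2p3cgs+40SFDq08VNDULiBpb4KahdhtoTa4xqc7fx/8cCysXM3IwcoBzgIB+f4B/bV2CsaRnaq1elltGR76+bpG4QkiWWq5NzbB6oF9Wrjd9hKPa35b/WNP6a3jnyI7/wNLxiYDH89/YJEfWNM6qLYt/bYx8fX6AZTh778tuOoltvr+FJXwfB2MKLiuRkcG5wZLIyUukv6F3MspqLciW21e/bh+EuHhTdMt4e5bF793KJU22uI7GNUSLenFkZn9jNxlw/eu+P79fLausopXbq63mAEJRn7dvZz9dyGCV0ebTzILGeltDM3ZdMH+/r5/b3aKSXUk16qBwcZgoPphbVTxvao6ZbZ2qDQtU+vjR0ffzEynSk61be445JyxuM3dPTlWdhsGp0rWPrjFsvoSSRp3FO2CNWWA421JFxXmkxXJ/6qiQGFFER2usdqSugFOJHEN3zf+auTcALCMHW1EEjMMWI1ZKLmJDNoFEYohNw2I+tmxWfuB/Q0+mTSWMsV/Au2I7vMZTj1qZ+4OMqcpYDiwWSUweTz0pQoRL47cy/3Wkwc//wdn+1uX0DCqUbmt/TnpFIV8wnIhpvcuh37tkJw4VJEscHCtQ5cXT4L7faj2KxaqD/22fnDNKIp+PS8vcPMi3Ps1uivqZn3kPTrAUzUEldgx7fn6Af4B/bYF1IIAoea0izAcHf1mDfoCAEWNbQa0s6rlRaBb117DfwHjT9tXqM5LGUEMpYkgkSv9LXgYn5OtJQ6I0OWAqQG5wbn6Cf4B/f4B/f4B/foFygH13f3+Af3+AakWCKFEv9vI5GnJXppQ905fT3KbK/2HUaym+zP/qKwG4rBgoxfbKa1S0o0+7RZ+MSFuAfoNlfoB9f4B/f4B/f4B/f3+AenGBn0SfTDx2uOaITSrbZ8SXL6Rc11W91nLFyev87S1geABxzP/etmhUQ4OsnDHPfYzSUx+7hKPTsFS5iqBZYoFifoB9f3+AaF58SUeLmp3Ytu3rG1ghs8VNuF2qJEZi55+o5Ji2yyvWhuXfY99w1IFdL1BgNXeOrz8pHn0sPH2Bl3Srl3zGvYLRaIS5bmyblE6QTH5hjd8hUYIlc4FrYno8SG8pKllJXOQ1vJo/hmnky9ny6gq5396lTjizSip+wlddfsjEM1h1Z5RKc1s9jI42lnlGXlCUlS/By450hd+dR1aogIB/f4B/f4B/RoN3ha5XpHY1YGoTf4QOnHo/y+OMTidmbCuEvd2SUUt7XVGpTj6hjXa/lsPSgK3ITD+VSCNd8O/Ii7CAaE+BgIB/gIB/f4B/fYB+WH9VmVdnrc+QUJOfoHtU2M1tKiZlSTOM6eOvT26TT3l9QVx0hbBPlIFHelBDcj2BO0WQ1O6VlIpoh1yQ"/>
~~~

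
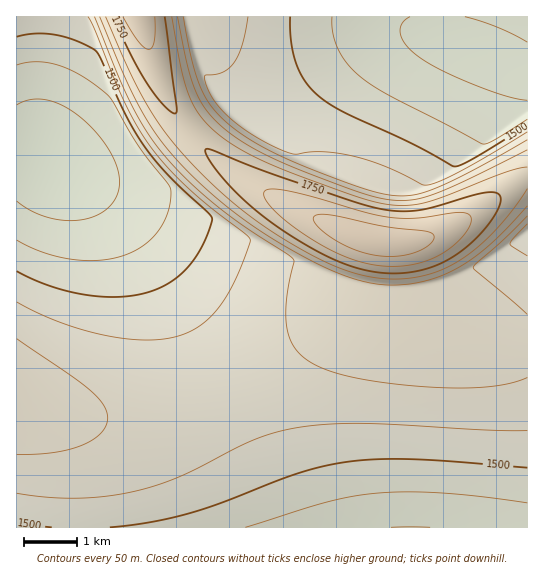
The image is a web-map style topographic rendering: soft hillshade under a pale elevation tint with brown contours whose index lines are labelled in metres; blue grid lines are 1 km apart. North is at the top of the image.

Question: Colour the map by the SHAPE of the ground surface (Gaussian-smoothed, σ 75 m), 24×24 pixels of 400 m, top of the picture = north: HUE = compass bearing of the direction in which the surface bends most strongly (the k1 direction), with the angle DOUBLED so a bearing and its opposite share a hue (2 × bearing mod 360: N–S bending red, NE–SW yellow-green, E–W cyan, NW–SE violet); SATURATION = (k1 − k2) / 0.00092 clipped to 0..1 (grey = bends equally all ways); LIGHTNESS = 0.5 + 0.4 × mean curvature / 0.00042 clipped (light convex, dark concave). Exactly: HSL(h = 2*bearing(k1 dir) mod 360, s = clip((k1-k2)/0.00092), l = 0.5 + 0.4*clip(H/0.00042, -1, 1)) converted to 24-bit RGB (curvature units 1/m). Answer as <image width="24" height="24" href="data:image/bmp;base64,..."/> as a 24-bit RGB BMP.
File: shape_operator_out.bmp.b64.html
<image width="24" height="24" href="data:image/bmp;base64,Qk32BgAAAAAAADYAAAAoAAAAGAAAABgAAAABABgAAAAAAMAGAAATCwAAEwsAAAAAAAAAAAAAg4eIg4aKg4WLg4SMgoOMgoONgYKNgYKMgYKMgIKKf4GJfoGHfoCFfX+DfH6BfH1/fH1+fH18fX17fX57fn56fn56fX96fYB6gomKgoeLgoaLgoWMgoSMgoOMgYKMgYGMgYGLgYCKgH+IgH6HgH6Ff32DfnyCfnyAfnx/fnx+fn19fn19fn59fn98fYB8fYF8gIqMgYiMgYeMgYWMgYSMgYKMgYGLgoGLg4CKg3+Jg36Ig36Hgn2GgnyFgXyDgHuCf3uBf3yAf32Af35/fn9/foB/foF/foKAf4qNgIiMgIaMgIWMgIOLgIGLgYCLg4CKhH+KhX6JhX2JhX2IhXyHhHyGg3uFgnuEgXyDgH2CgH2Cf36Bf4CCf4GCf4ODf4SDfoqOf4iNf4WMf4OMf4GLgH+LgX+Kg3+KhX6Khn2Jh3yJh3yJh3uIhnuHhXuGhHuFgnyEgX2EgH6Df3+Ef4GEgIOFgISGgIaHfYiOfoaNfoSMfoKLfn+LgH6Kgn6Kg32KhXyKh3yJiHuJiHuJiHuJiHuIhnuHhXyGg32FgX6FgH+FgIGGgIOHgISHgIaIgIeJfIaPfYSNfYKMfX+Lfn2KgH2KgnyJhHyJhnuJh3qJiXqJiXqJiXuJiHuIh3yIhn6Hg3+GgYCHgIGHgIOIgISJgIaKgIeLgYeLfIOPfIGNfH+MfHyLfnyKgHuJgnuJhHqJhnqJiHmJiXqJiXqJiXuJiXyIiH6Ihn+Ig4GHgYGIgYOJgYWLgYaMgIeNgYeNgYeNe4CNe36Me3uKfXuJf3qJgXqIg3mIhHmIhniIiHmJiXmIiXqIiXuIiX2IiH+IhoGIg4KIgoSJgYaKgYeMgIiNgIiOgIiOgIeOeX2JenqIfHqHfnmGgHmGgniGg3iGhXeGhneHh3iGiHmGiHuGiHyGiH+HiIGHhoOHhIWIg4eJgomLgYmMgIqMgImMgIiMgIaMeHmFeniEfXiEf3iDgXiDgneEhHeEhHaEhXeEhniDhnqEh3yEh36Fh4CFh4OGhoWHhIiCgIl7e4p+gIuKgIqLf4mLf4eKf4SJeHeBe3eBfXeBf3eBgXaBgXaAgnaAgnaAg3eAhHmAhHuBhX2Chn+Dh3h3cjwhMxgAMyMAOTUAKTMAGzMAEkIBX4lkfoWIfoKHeHZ+e3Z+fXV+f3V9f3V8gHV8gHV8gHZ8gXd9gnl9g3x/hGhlQA8EMwsArjkHnMPextbuzdPx0s3x1MbqUttoATMABkgOdoWEd3R6e3R7fHN5fXN4fXN4fnN3fnR3f3Z4f3h5gGhnMgUCMwcA2jokqtzpveXzxuX2xtz3wsr2zMH24Mb16sTz6bbrELs7ADMMd3J3eHF2enF0e3FzfHFzfXJyfXRzfnV0YRkgMwAC1jMmquPqturyvOz2vuz3tuP1o8zzjJ3zpofz25z08rT19Lnv8LHo22TPdG9ydm9xeG5wem5ve3FvfHNwfW1rMwAOcwASneLZsPDutfT1tvH2s+30quXveMrciksGMysAHDMAvSPR7Zbk86rl9bDm8qric25xdW5weG5veW9ue3JvfGxrMwAZvh1Lq+rVsPPksPbtqvXxn+/vTdnKOw8AMw4AdEonh4VqZ4JXATIBAEAJ4YXI8aTb9arhc21zdW5yeG9xenBwfHNyNAMpuhp6sOvIsvTWqvfenPThU97BMwYAMwoAhm1SfYp+f4h/gYWAg4KAgn1+LG84ADMM2FKn76DYcm10dW90eHF0enNzd0d3PQA8sue1tfTDpvjHi/PFggUKMwAChGZOd417eIt8eol8fYV9gYJ+gX59gXp7gXh6WXxdADMNFrIrcGx0dW92eHJ2enV2KAAzkdFtvfG1rfitgPiXPgAeRAoac411dY16dYx6dol5eIZ5fIJ6gIB6gHt5gHd3gXV2gHR2fnVuAzALbmx1cnB2dnR4dGt6IQAzv+epyPa1tfilE78QLwQqd455do56dYx5dYl4dYZ3doJ2e394fnx3fnh2f3V0gHNzgHJzf3JzfnNzbGx2cXF3dXd5SChpUweSyu+t0Pe3vPSgIwAza3aLeY57d4x6dop4dYZ3dYJ1dn51ent1fHl0fXZyfnRxf3Nxf3Jxf3NxfnVzbW93cHV5dHt8GAEyldJj0POy1Pe5p+ODHAAzfo9+fI19eop7eIZ4d4J2d351eHtzeXhyenZwfHRvfXNvfnNvfnRvf3Zxf3hybXN5cHp8cX5/GAAzuuWX0/a31Pa6QhHLOxZogY6Bf4p/foZ8fYN6fH93e3x0eXdxeHRueXNte3NsfHNsfXVtfnZufnlwf3xy"/>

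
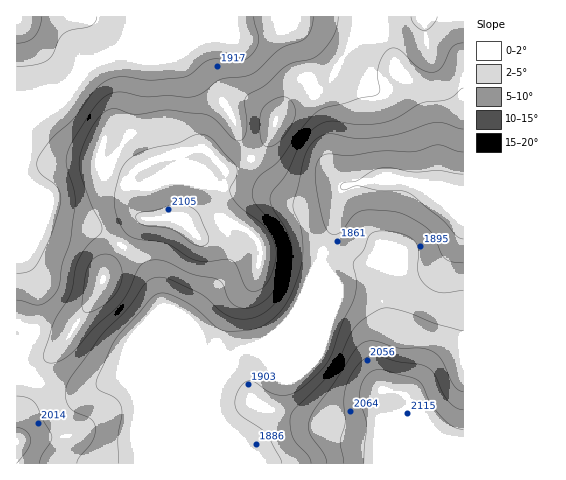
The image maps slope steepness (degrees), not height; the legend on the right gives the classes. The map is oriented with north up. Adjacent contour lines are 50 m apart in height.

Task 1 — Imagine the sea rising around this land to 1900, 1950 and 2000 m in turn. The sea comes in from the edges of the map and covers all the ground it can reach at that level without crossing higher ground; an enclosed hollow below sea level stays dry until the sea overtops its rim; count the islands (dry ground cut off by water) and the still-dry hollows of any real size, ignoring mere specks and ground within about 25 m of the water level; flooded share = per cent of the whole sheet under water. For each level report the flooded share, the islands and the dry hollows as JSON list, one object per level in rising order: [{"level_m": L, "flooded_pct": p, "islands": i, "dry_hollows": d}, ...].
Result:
[{"level_m": 1900, "flooded_pct": 35, "islands": 0, "dry_hollows": 0}, {"level_m": 1950, "flooded_pct": 52, "islands": 0, "dry_hollows": 0}, {"level_m": 2000, "flooded_pct": 68, "islands": 0, "dry_hollows": 0}]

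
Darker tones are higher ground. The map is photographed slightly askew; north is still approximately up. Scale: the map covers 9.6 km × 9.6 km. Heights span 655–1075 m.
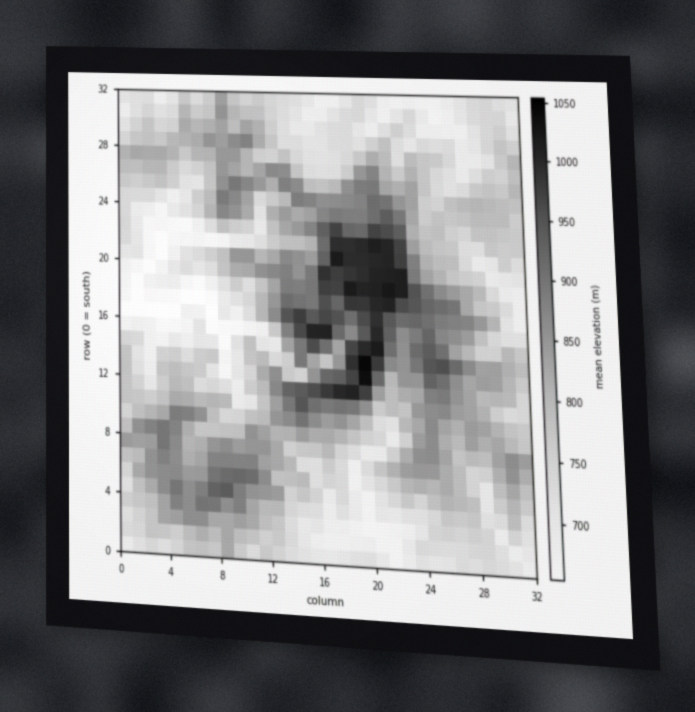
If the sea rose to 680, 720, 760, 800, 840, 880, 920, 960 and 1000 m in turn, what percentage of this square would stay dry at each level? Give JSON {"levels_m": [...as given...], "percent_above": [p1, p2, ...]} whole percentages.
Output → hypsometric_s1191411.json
{"levels_m": [680, 720, 760, 800, 840, 880, 920, 960, 1000], "percent_above": [92, 80, 62, 44, 29, 18, 10, 6, 3]}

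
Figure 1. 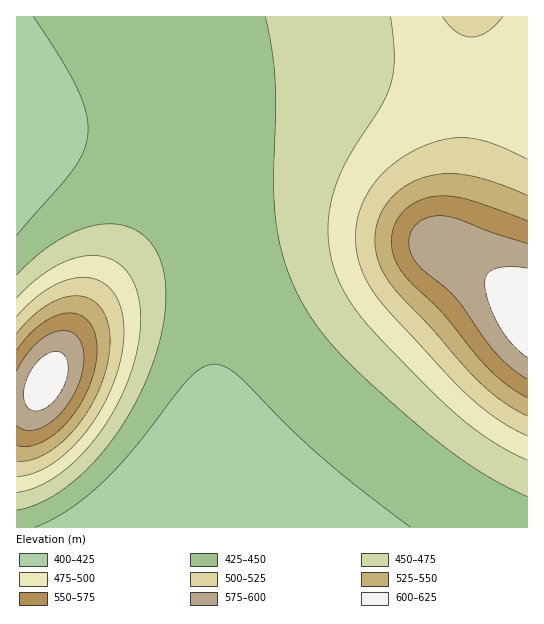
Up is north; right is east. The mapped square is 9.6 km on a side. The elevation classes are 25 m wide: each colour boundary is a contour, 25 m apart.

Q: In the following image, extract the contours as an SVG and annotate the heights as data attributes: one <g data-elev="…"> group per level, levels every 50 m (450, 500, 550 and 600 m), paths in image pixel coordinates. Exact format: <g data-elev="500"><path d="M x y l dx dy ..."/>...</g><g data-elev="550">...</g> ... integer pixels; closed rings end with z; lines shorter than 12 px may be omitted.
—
<g data-elev="450"><path d="M17 510l25-8 27-17 25-23 23-29 20-34 16-36 10-36 3-32-3-28-5-12-5-9-7-8-8-7-9-4-11-3-12 0-12 1-25 10-27 16-25 24"/><path d="M265 17l7 33 3 32-1 101 2 39 9 41 8 20 9 19 16 25 21 26 27 26 43 39 33 27 28 20 29 18 28 14"/></g><g data-elev="500"><path d="M17 477l17-4 19-10 18-15 18-20 14-22 11-25 8-26 2-24-3-21-7-16-11-11-14-5-18 1-18 7-19 13-17 18"/><path d="M527 159l-33-15-24-6-24 1-27 9-26 16-11 10-10 12-7 12-6 13-3 14-1 13 3 19 5 17 10 17 13 18 63 68 22 21 27 22 29 16"/><path d="M442 17l8 9 7 6 6 4 8 1 8-1 8-4 16-15"/></g><g data-elev="550"><path d="M17 445l12 1 14-5 15-10 13-14 12-18 8-18 5-19 1-17-3-14-6-10-9-6-12-2-13 3-13 8-12 11-12 15"/><path d="M527 221l-61-22-17-3-16 1-18 5-13 11-8 13-3 16 4 19 12 17 35 35 48 57 18 16 19 12"/></g><g data-elev="600"><path d="M31 410l7 1 9-4 8-7 7-10 5-12 1-11-2-9-5-5-7-1-9 3-8 7-7 11-5 12-1 10 2 10z"/><path d="M527 268l-17-1-15 2-8 5-2 9 4 20 10 23 12 17 16 15"/></g>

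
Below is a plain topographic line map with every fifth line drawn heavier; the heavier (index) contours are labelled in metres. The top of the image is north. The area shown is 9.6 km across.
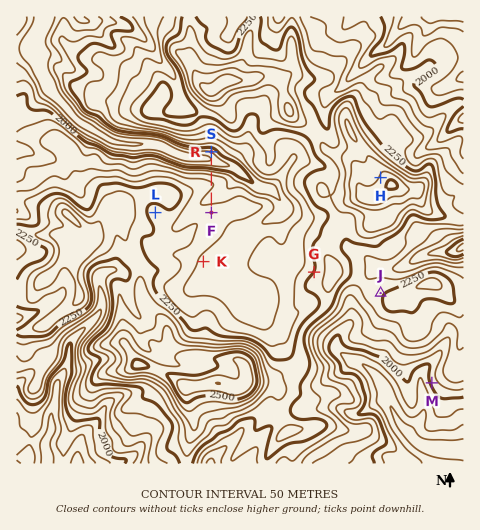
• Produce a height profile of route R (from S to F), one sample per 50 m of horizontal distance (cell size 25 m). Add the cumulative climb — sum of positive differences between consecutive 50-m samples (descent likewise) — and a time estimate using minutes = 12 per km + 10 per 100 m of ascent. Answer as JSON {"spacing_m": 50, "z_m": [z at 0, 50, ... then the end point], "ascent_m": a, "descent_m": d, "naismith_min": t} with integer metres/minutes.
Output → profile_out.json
{"spacing_m": 50, "z_m": [1953, 1930, 1911, 1901, 1905, 1923, 1954, 1993, 2034, 2072, 2103, 2126, 2141, 2150, 2154, 2153, 2149, 2143, 2137, 2133, 2134, 2139, 2147, 2156, 2166, 2174, 2179], "ascent_m": 299, "descent_m": 72, "naismith_min": 45}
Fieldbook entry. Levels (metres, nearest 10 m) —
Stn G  2250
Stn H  2460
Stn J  2240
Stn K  2140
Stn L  2230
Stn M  2010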